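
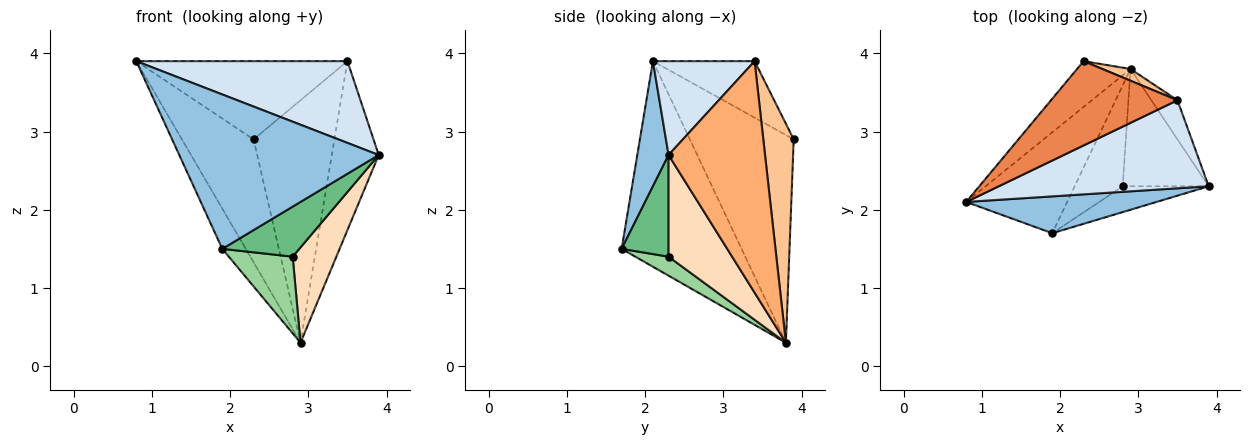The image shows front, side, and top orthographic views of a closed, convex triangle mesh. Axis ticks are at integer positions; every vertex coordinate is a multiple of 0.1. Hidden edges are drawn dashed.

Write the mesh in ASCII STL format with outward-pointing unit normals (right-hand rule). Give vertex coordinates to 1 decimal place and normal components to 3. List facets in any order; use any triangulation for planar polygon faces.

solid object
 facet normal -0.805 0.556 -0.207
  outer loop
   vertex 2.9 3.8 0.3
   vertex 0.8 2.1 3.9
   vertex 2.3 3.9 2.9
  endloop
 endfacet
 facet normal 0.151 -0.962 0.229
  outer loop
   vertex 1.9 1.7 1.5
   vertex 3.9 2.3 2.7
   vertex 0.8 2.1 3.9
  endloop
 endfacet
 facet normal -0.884 0.173 -0.434
  outer loop
   vertex 1.9 1.7 1.5
   vertex 0.8 2.1 3.9
   vertex 2.9 3.8 0.3
  endloop
 endfacet
 facet normal 0.311 -0.647 0.696
  outer loop
   vertex 3.5 3.4 3.9
   vertex 0.8 2.1 3.9
   vertex 3.9 2.3 2.7
  endloop
 endfacet
 facet normal -0.311 0.646 0.697
  outer loop
   vertex 3.5 3.4 3.9
   vertex 2.3 3.9 2.9
   vertex 0.8 2.1 3.9
  endloop
 endfacet
 facet normal 0.895 0.435 -0.101
  outer loop
   vertex 3.5 3.4 3.9
   vertex 3.9 2.3 2.7
   vertex 2.9 3.8 0.3
  endloop
 endfacet
 facet normal 0.352 0.935 0.045
  outer loop
   vertex 3.5 3.4 3.9
   vertex 2.9 3.8 0.3
   vertex 2.3 3.9 2.9
  endloop
 endfacet
 facet normal 0.676 -0.465 -0.572
  outer loop
   vertex 2.8 2.3 1.4
   vertex 2.9 3.8 0.3
   vertex 3.9 2.3 2.7
  endloop
 endfacet
 facet normal 0.476 -0.782 -0.403
  outer loop
   vertex 2.8 2.3 1.4
   vertex 3.9 2.3 2.7
   vertex 1.9 1.7 1.5
  endloop
 endfacet
 facet normal 0.300 -0.577 -0.760
  outer loop
   vertex 2.8 2.3 1.4
   vertex 1.9 1.7 1.5
   vertex 2.9 3.8 0.3
  endloop
 endfacet
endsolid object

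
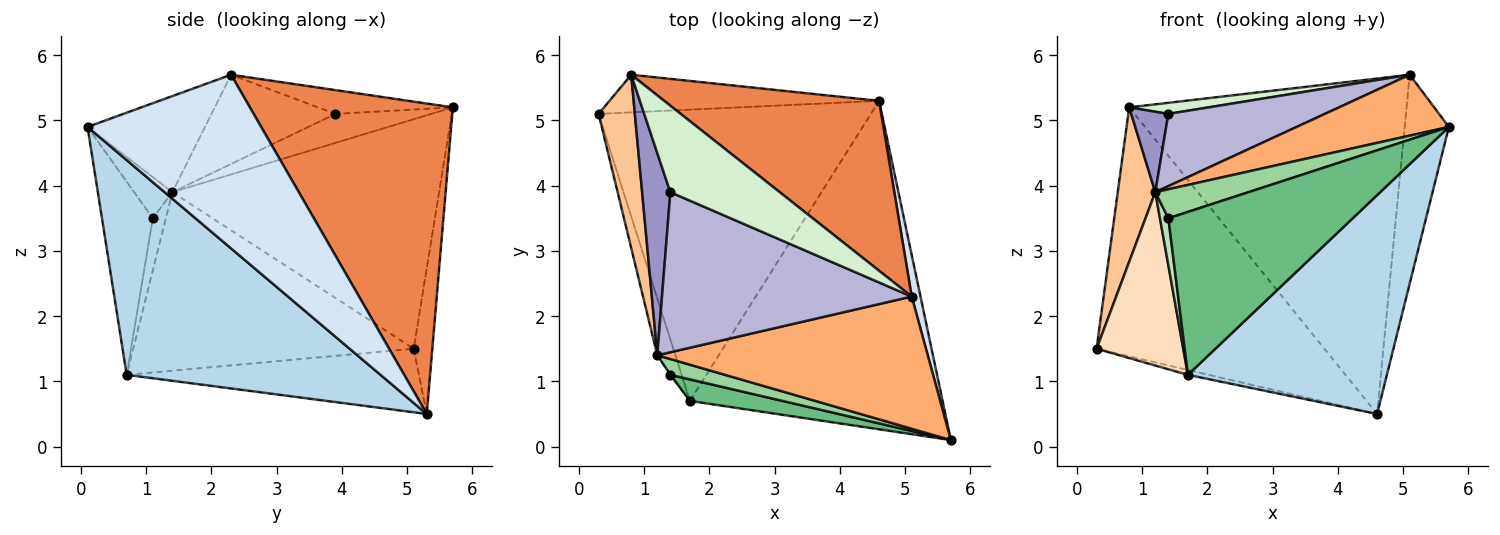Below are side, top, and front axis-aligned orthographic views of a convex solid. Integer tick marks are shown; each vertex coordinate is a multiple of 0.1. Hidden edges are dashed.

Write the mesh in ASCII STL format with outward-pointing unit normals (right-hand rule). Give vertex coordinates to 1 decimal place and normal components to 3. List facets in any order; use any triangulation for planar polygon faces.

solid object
 facet normal -0.080 0.986 -0.149
  outer loop
   vertex 0.8 5.7 5.2
   vertex 4.6 5.3 0.5
   vertex 0.3 5.1 1.5
  endloop
 endfacet
 facet normal -0.227 0.016 -0.974
  outer loop
   vertex 1.7 0.7 1.1
   vertex 0.3 5.1 1.5
   vertex 4.6 5.3 0.5
  endloop
 endfacet
 facet normal 0.578 -0.453 -0.679
  outer loop
   vertex 1.7 0.7 1.1
   vertex 4.6 5.3 0.5
   vertex 5.7 0.1 4.9
  endloop
 endfacet
 facet normal 0.968 0.246 0.049
  outer loop
   vertex 5.1 2.3 5.7
   vertex 5.7 0.1 4.9
   vertex 4.6 5.3 0.5
  endloop
 endfacet
 facet normal 0.547 0.747 0.378
  outer loop
   vertex 5.1 2.3 5.7
   vertex 4.6 5.3 0.5
   vertex 0.8 5.7 5.2
  endloop
 endfacet
 facet normal -0.307 -0.398 0.864
  outer loop
   vertex 1.2 1.4 3.9
   vertex 5.7 0.1 4.9
   vertex 5.1 2.3 5.7
  endloop
 endfacet
 facet normal -0.978 -0.138 0.155
  outer loop
   vertex 1.2 1.4 3.9
   vertex 0.8 5.7 5.2
   vertex 0.3 5.1 1.5
  endloop
 endfacet
 facet normal -0.951 -0.294 -0.096
  outer loop
   vertex 1.2 1.4 3.9
   vertex 0.3 5.1 1.5
   vertex 1.7 0.7 1.1
  endloop
 endfacet
 facet normal -0.264 -0.956 0.126
  outer loop
   vertex 1.4 1.1 3.5
   vertex 1.7 0.7 1.1
   vertex 5.7 0.1 4.9
  endloop
 endfacet
 facet normal -0.339 -0.826 0.450
  outer loop
   vertex 1.4 1.1 3.5
   vertex 5.7 0.1 4.9
   vertex 1.2 1.4 3.9
  endloop
 endfacet
 facet normal -0.841 -0.541 -0.015
  outer loop
   vertex 1.4 1.1 3.5
   vertex 1.2 1.4 3.9
   vertex 1.7 0.7 1.1
  endloop
 endfacet
 facet normal -0.211 -0.124 0.970
  outer loop
   vertex 1.4 3.9 5.1
   vertex 5.1 2.3 5.7
   vertex 0.8 5.7 5.2
  endloop
 endfacet
 facet normal -0.690 -0.267 0.672
  outer loop
   vertex 1.4 3.9 5.1
   vertex 0.8 5.7 5.2
   vertex 1.2 1.4 3.9
  endloop
 endfacet
 facet normal -0.310 -0.391 0.867
  outer loop
   vertex 1.4 3.9 5.1
   vertex 1.2 1.4 3.9
   vertex 5.1 2.3 5.7
  endloop
 endfacet
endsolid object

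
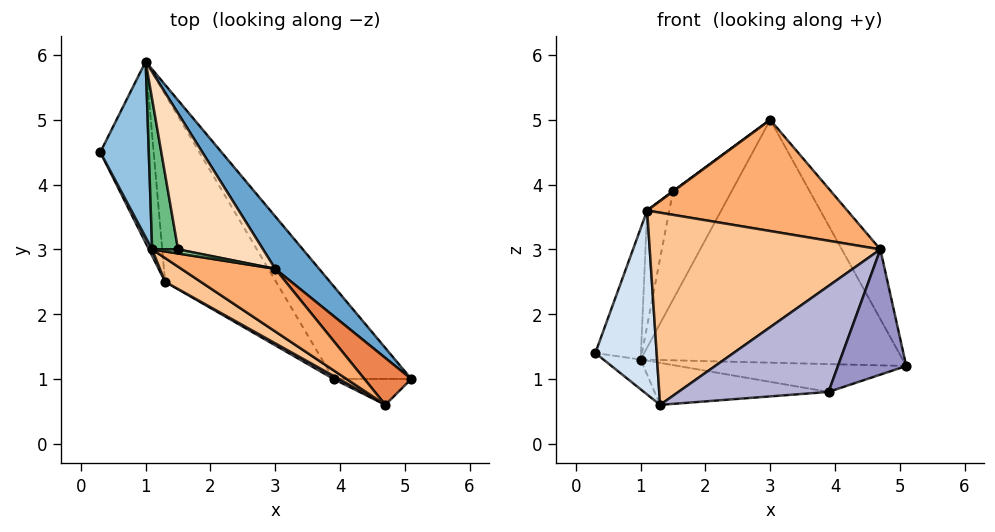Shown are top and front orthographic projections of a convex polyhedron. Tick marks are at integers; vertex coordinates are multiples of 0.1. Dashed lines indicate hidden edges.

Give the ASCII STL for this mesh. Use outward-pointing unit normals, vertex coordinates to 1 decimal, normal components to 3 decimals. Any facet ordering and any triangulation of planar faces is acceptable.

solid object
 facet normal 0.761 0.634 0.137
  outer loop
   vertex 3.0 2.7 5.0
   vertex 5.1 1.0 1.2
   vertex 1.0 5.9 1.3
  endloop
 endfacet
 facet normal -0.734 0.406 0.544
  outer loop
   vertex 1.1 3.0 3.6
   vertex 1.0 5.9 1.3
   vertex 0.3 4.5 1.4
  endloop
 endfacet
 facet normal -0.422 0.147 -0.895
  outer loop
   vertex 1.3 2.5 0.6
   vertex 0.3 4.5 1.4
   vertex 1.0 5.9 1.3
  endloop
 endfacet
 facet normal -0.892 -0.452 0.016
  outer loop
   vertex 1.3 2.5 0.6
   vertex 1.1 3.0 3.6
   vertex 0.3 4.5 1.4
  endloop
 endfacet
 facet normal 0.860 0.424 0.285
  outer loop
   vertex 4.7 0.6 3.0
   vertex 5.1 1.0 1.2
   vertex 3.0 2.7 5.0
  endloop
 endfacet
 facet normal -0.447 -0.780 0.439
  outer loop
   vertex 4.7 0.6 3.0
   vertex 3.0 2.7 5.0
   vertex 1.1 3.0 3.6
  endloop
 endfacet
 facet normal -0.540 -0.835 0.103
  outer loop
   vertex 4.7 0.6 3.0
   vertex 1.1 3.0 3.6
   vertex 1.3 2.5 0.6
  endloop
 endfacet
 facet normal -0.409 0.569 0.713
  outer loop
   vertex 1.5 3.0 3.9
   vertex 3.0 2.7 5.0
   vertex 1.0 5.9 1.3
  endloop
 endfacet
 facet normal -0.511 0.523 0.682
  outer loop
   vertex 1.5 3.0 3.9
   vertex 1.0 5.9 1.3
   vertex 1.1 3.0 3.6
  endloop
 endfacet
 facet normal -0.599 -0.067 0.798
  outer loop
   vertex 1.5 3.0 3.9
   vertex 1.1 3.0 3.6
   vertex 3.0 2.7 5.0
  endloop
 endfacet
 facet normal 0.304 0.273 -0.913
  outer loop
   vertex 3.9 1.0 0.8
   vertex 1.0 5.9 1.3
   vertex 5.1 1.0 1.2
  endloop
 endfacet
 facet normal 0.197 0.214 -0.957
  outer loop
   vertex 3.9 1.0 0.8
   vertex 1.3 2.5 0.6
   vertex 1.0 5.9 1.3
  endloop
 endfacet
 facet normal 0.067 -0.977 -0.202
  outer loop
   vertex 3.9 1.0 0.8
   vertex 5.1 1.0 1.2
   vertex 4.7 0.6 3.0
  endloop
 endfacet
 facet normal -0.501 -0.865 0.025
  outer loop
   vertex 3.9 1.0 0.8
   vertex 4.7 0.6 3.0
   vertex 1.3 2.5 0.6
  endloop
 endfacet
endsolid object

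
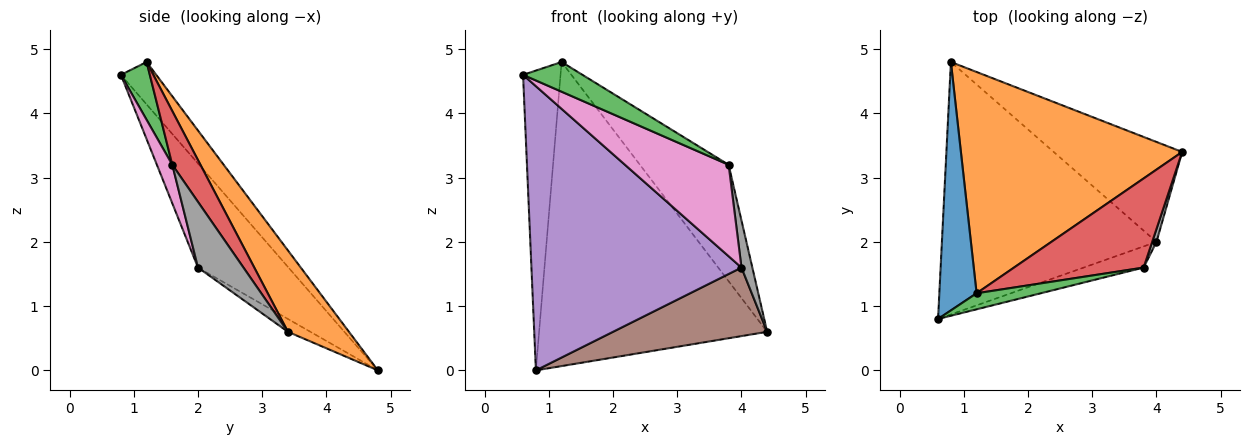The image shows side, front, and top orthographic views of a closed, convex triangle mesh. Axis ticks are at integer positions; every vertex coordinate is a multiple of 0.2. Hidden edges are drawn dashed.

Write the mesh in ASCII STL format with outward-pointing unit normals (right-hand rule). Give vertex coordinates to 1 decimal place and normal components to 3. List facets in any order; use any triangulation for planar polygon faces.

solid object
 facet normal -0.588 0.623 0.516
  outer loop
   vertex 1.2 1.2 4.8
   vertex 0.8 4.8 0.0
   vertex 0.6 0.8 4.6
  endloop
 endfacet
 facet normal 0.211 0.790 0.575
  outer loop
   vertex 1.2 1.2 4.8
   vertex 4.4 3.4 0.6
   vertex 0.8 4.8 0.0
  endloop
 endfacet
 facet normal 0.393 -0.809 0.437
  outer loop
   vertex 3.8 1.6 3.2
   vertex 1.2 1.2 4.8
   vertex 0.6 0.8 4.6
  endloop
 endfacet
 facet normal 0.244 0.770 0.589
  outer loop
   vertex 3.8 1.6 3.2
   vertex 4.4 3.4 0.6
   vertex 1.2 1.2 4.8
  endloop
 endfacet
 facet normal -0.307 -0.712 -0.632
  outer loop
   vertex 4.0 2.0 1.6
   vertex 0.6 0.8 4.6
   vertex 0.8 4.8 0.0
  endloop
 endfacet
 facet normal -0.082 -0.564 -0.822
  outer loop
   vertex 4.0 2.0 1.6
   vertex 0.8 4.8 0.0
   vertex 4.4 3.4 0.6
  endloop
 endfacet
 facet normal 0.143 -0.964 -0.223
  outer loop
   vertex 4.0 2.0 1.6
   vertex 3.8 1.6 3.2
   vertex 0.6 0.8 4.6
  endloop
 endfacet
 facet normal 0.971 -0.232 0.063
  outer loop
   vertex 4.0 2.0 1.6
   vertex 4.4 3.4 0.6
   vertex 3.8 1.6 3.2
  endloop
 endfacet
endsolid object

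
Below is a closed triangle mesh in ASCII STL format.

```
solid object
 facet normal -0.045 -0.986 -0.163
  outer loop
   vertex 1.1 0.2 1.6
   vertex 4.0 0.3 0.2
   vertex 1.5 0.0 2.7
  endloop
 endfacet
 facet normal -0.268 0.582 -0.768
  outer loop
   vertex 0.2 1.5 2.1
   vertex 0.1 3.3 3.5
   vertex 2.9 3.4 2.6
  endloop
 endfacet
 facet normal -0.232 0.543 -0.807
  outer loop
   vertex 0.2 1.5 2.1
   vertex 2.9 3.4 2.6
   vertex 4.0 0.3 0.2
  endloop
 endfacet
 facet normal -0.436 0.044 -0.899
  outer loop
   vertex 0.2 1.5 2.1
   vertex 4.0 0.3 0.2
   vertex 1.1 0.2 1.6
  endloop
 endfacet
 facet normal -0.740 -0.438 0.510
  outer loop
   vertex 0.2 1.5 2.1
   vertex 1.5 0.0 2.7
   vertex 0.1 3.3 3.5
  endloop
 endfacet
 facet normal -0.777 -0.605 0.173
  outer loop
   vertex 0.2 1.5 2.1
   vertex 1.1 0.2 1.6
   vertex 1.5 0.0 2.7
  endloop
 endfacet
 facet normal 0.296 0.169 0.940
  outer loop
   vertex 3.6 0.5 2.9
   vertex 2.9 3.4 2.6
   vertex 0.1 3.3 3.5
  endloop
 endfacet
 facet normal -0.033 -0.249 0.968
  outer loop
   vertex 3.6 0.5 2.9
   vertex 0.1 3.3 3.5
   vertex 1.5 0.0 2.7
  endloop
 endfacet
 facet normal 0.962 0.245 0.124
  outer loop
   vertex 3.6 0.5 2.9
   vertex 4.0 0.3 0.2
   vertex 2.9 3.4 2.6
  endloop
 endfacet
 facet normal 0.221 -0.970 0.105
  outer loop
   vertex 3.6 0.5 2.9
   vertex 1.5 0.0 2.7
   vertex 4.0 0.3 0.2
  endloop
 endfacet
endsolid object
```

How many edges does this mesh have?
15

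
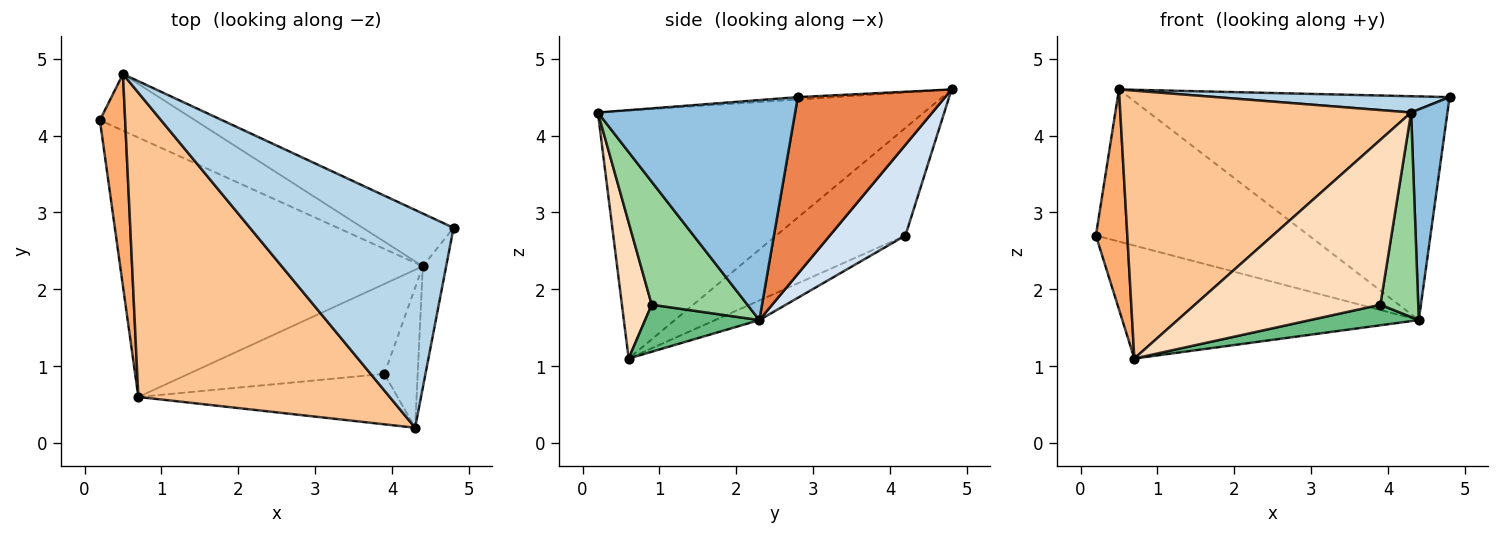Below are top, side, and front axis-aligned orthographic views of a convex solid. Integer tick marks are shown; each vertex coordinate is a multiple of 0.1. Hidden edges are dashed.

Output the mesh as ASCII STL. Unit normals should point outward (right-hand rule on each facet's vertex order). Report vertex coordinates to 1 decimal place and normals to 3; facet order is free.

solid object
 facet normal -0.059 0.399 -0.915
  outer loop
   vertex 4.4 2.3 1.6
   vertex 0.7 0.6 1.1
   vertex 0.2 4.2 2.7
  endloop
 endfacet
 facet normal 0.978 -0.180 -0.104
  outer loop
   vertex 4.4 2.3 1.6
   vertex 4.8 2.8 4.5
   vertex 4.3 0.2 4.3
  endloop
 endfacet
 facet normal -0.011 -0.075 0.997
  outer loop
   vertex 0.5 4.8 4.6
   vertex 4.3 0.2 4.3
   vertex 4.8 2.8 4.5
  endloop
 endfacet
 facet normal 0.316 0.889 -0.331
  outer loop
   vertex 0.5 4.8 4.6
   vertex 4.4 2.3 1.6
   vertex 0.2 4.2 2.7
  endloop
 endfacet
 facet normal 0.408 0.888 -0.210
  outer loop
   vertex 0.5 4.8 4.6
   vertex 4.8 2.8 4.5
   vertex 4.4 2.3 1.6
  endloop
 endfacet
 facet normal -0.947 -0.230 0.222
  outer loop
   vertex 0.5 4.8 4.6
   vertex 0.2 4.2 2.7
   vertex 0.7 0.6 1.1
  endloop
 endfacet
 facet normal -0.595 -0.531 0.603
  outer loop
   vertex 0.5 4.8 4.6
   vertex 0.7 0.6 1.1
   vertex 4.3 0.2 4.3
  endloop
 endfacet
 facet normal 0.152 -0.945 -0.289
  outer loop
   vertex 3.9 0.9 1.8
   vertex 4.3 0.2 4.3
   vertex 0.7 0.6 1.1
  endloop
 endfacet
 facet normal 0.228 -0.217 -0.949
  outer loop
   vertex 3.9 0.9 1.8
   vertex 0.7 0.6 1.1
   vertex 4.4 2.3 1.6
  endloop
 endfacet
 facet normal 0.902 -0.357 -0.244
  outer loop
   vertex 3.9 0.9 1.8
   vertex 4.4 2.3 1.6
   vertex 4.3 0.2 4.3
  endloop
 endfacet
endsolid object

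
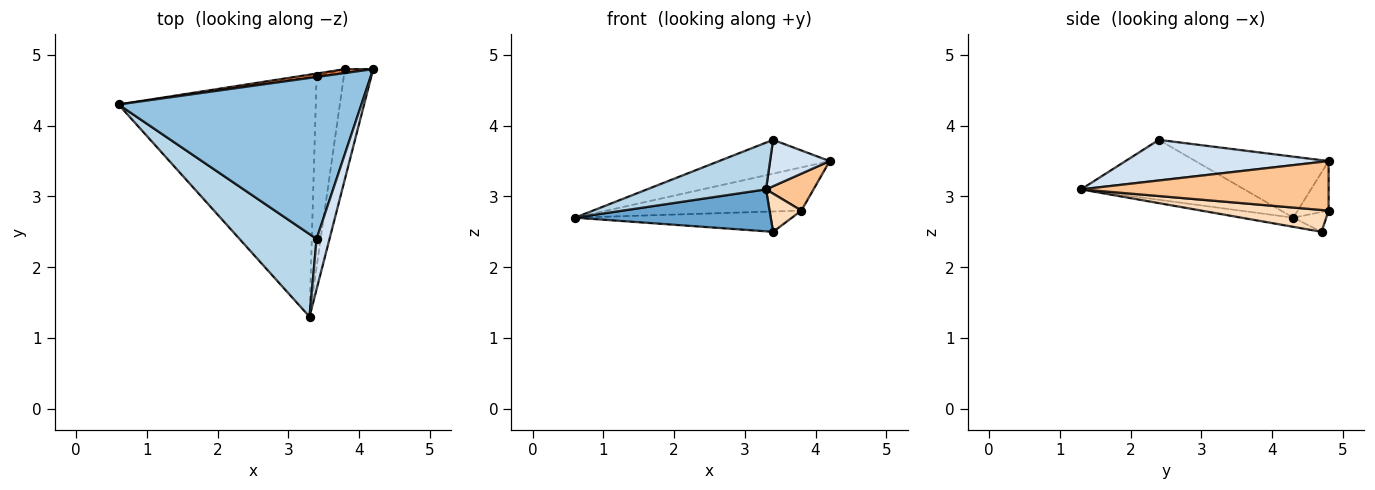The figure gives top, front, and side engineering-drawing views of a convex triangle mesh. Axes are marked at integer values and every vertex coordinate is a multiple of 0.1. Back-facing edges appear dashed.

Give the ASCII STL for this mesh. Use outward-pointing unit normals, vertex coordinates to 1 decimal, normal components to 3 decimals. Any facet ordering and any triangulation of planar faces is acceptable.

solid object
 facet normal -0.046 -0.172 -0.984
  outer loop
   vertex 3.4 4.7 2.5
   vertex 3.3 1.3 3.1
   vertex 0.6 4.3 2.7
  endloop
 endfacet
 facet normal -0.239 0.198 0.951
  outer loop
   vertex 3.4 2.4 3.8
   vertex 4.2 4.8 3.5
   vertex 0.6 4.3 2.7
  endloop
 endfacet
 facet normal -0.560 -0.408 0.721
  outer loop
   vertex 3.4 2.4 3.8
   vertex 0.6 4.3 2.7
   vertex 3.3 1.3 3.1
  endloop
 endfacet
 facet normal 0.918 -0.269 0.292
  outer loop
   vertex 3.4 2.4 3.8
   vertex 3.3 1.3 3.1
   vertex 4.2 4.8 3.5
  endloop
 endfacet
 facet normal -0.156 0.984 0.089
  outer loop
   vertex 3.8 4.8 2.8
   vertex 0.6 4.3 2.7
   vertex 4.2 4.8 3.5
  endloop
 endfacet
 facet normal -0.149 0.981 -0.128
  outer loop
   vertex 3.8 4.8 2.8
   vertex 3.4 4.7 2.5
   vertex 0.6 4.3 2.7
  endloop
 endfacet
 facet normal 0.856 -0.164 -0.489
  outer loop
   vertex 3.8 4.8 2.8
   vertex 4.2 4.8 3.5
   vertex 3.3 1.3 3.1
  endloop
 endfacet
 facet normal 0.617 -0.154 -0.772
  outer loop
   vertex 3.8 4.8 2.8
   vertex 3.3 1.3 3.1
   vertex 3.4 4.7 2.5
  endloop
 endfacet
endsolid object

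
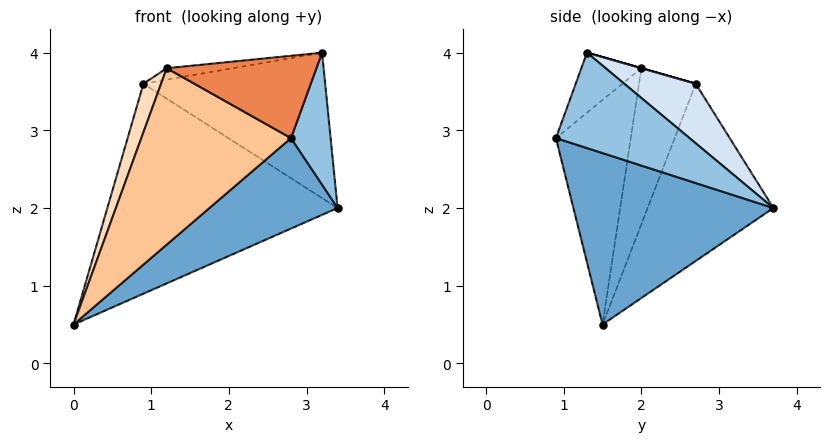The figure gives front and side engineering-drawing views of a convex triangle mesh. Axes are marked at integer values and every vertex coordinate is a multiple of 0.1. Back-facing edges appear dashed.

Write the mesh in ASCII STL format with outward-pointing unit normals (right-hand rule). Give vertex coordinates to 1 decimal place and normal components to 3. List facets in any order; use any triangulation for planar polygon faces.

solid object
 facet normal 0.562 -0.360 -0.745
  outer loop
   vertex 2.8 0.9 2.9
   vertex 0.0 1.5 0.5
   vertex 3.4 3.7 2.0
  endloop
 endfacet
 facet normal 0.931 -0.276 -0.238
  outer loop
   vertex 3.2 1.3 4.0
   vertex 2.8 0.9 2.9
   vertex 3.4 3.7 2.0
  endloop
 endfacet
 facet normal -0.470 0.860 -0.197
  outer loop
   vertex 0.9 2.7 3.6
   vertex 3.4 3.7 2.0
   vertex 0.0 1.5 0.5
  endloop
 endfacet
 facet normal 0.240 0.610 0.756
  outer loop
   vertex 0.9 2.7 3.6
   vertex 3.2 1.3 4.0
   vertex 3.4 3.7 2.0
  endloop
 endfacet
 facet normal -0.336 -0.839 0.427
  outer loop
   vertex 1.2 2.0 3.8
   vertex 2.8 0.9 2.9
   vertex 3.2 1.3 4.0
  endloop
 endfacet
 facet normal 0.000 0.275 0.962
  outer loop
   vertex 1.2 2.0 3.8
   vertex 3.2 1.3 4.0
   vertex 0.9 2.7 3.6
  endloop
 endfacet
 facet normal -0.429 -0.857 0.286
  outer loop
   vertex 1.2 2.0 3.8
   vertex 0.0 1.5 0.5
   vertex 2.8 0.9 2.9
  endloop
 endfacet
 facet normal -0.889 -0.277 0.365
  outer loop
   vertex 1.2 2.0 3.8
   vertex 0.9 2.7 3.6
   vertex 0.0 1.5 0.5
  endloop
 endfacet
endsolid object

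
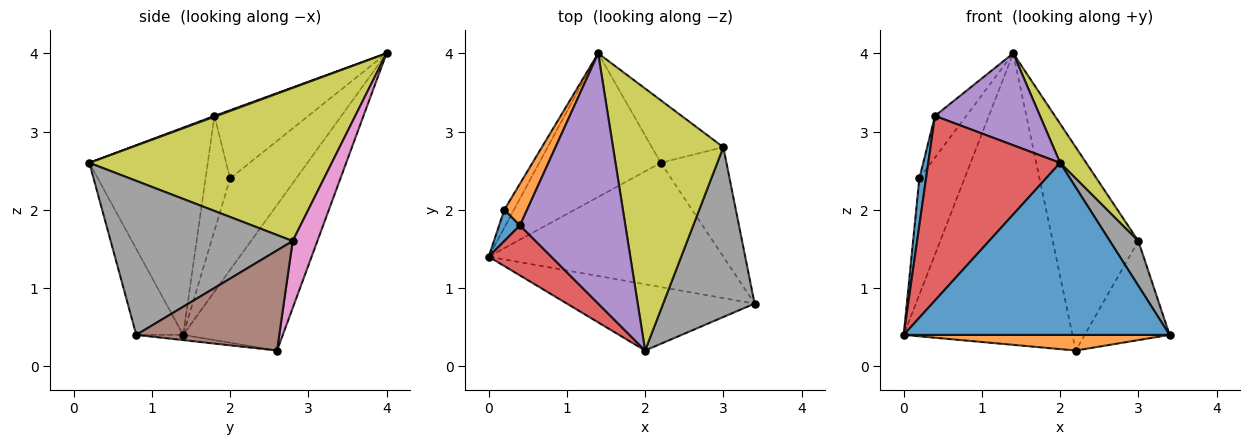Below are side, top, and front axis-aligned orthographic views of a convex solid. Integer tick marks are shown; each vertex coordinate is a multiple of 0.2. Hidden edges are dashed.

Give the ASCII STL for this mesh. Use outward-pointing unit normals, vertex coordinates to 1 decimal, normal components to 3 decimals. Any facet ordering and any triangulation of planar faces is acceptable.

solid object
 facet normal -0.162 -0.921 -0.355
  outer loop
   vertex 2.0 0.2 2.6
   vertex 0.0 1.4 0.4
   vertex 3.4 0.8 0.4
  endloop
 endfacet
 facet normal -0.022 -0.125 -0.992
  outer loop
   vertex 2.2 2.6 0.2
   vertex 3.4 0.8 0.4
   vertex 0.0 1.4 0.4
  endloop
 endfacet
 facet normal -0.468 0.793 -0.391
  outer loop
   vertex 2.2 2.6 0.2
   vertex 0.0 1.4 0.4
   vertex 1.4 4.0 4.0
  endloop
 endfacet
 facet normal -0.655 -0.729 0.198
  outer loop
   vertex 0.4 1.8 3.2
   vertex 0.0 1.4 0.4
   vertex 2.0 0.2 2.6
  endloop
 endfacet
 facet normal 0.007 -0.345 0.939
  outer loop
   vertex 0.4 1.8 3.2
   vertex 2.0 0.2 2.6
   vertex 1.4 4.0 4.0
  endloop
 endfacet
 facet normal 0.749 0.445 -0.491
  outer loop
   vertex 3.0 2.8 1.6
   vertex 3.4 0.8 0.4
   vertex 2.2 2.6 0.2
  endloop
 endfacet
 facet normal 0.266 0.921 -0.284
  outer loop
   vertex 3.0 2.8 1.6
   vertex 2.2 2.6 0.2
   vertex 1.4 4.0 4.0
  endloop
 endfacet
 facet normal 0.852 -0.133 0.506
  outer loop
   vertex 3.0 2.8 1.6
   vertex 2.0 0.2 2.6
   vertex 3.4 0.8 0.4
  endloop
 endfacet
 facet normal 0.808 -0.087 0.582
  outer loop
   vertex 3.0 2.8 1.6
   vertex 1.4 4.0 4.0
   vertex 2.0 0.2 2.6
  endloop
 endfacet
 facet normal -0.822 0.563 -0.087
  outer loop
   vertex 0.2 2.0 2.4
   vertex 1.4 4.0 4.0
   vertex 0.0 1.4 0.4
  endloop
 endfacet
 facet normal -0.950 -0.259 0.173
  outer loop
   vertex 0.2 2.0 2.4
   vertex 0.0 1.4 0.4
   vertex 0.4 1.8 3.2
  endloop
 endfacet
 facet normal -0.905 0.302 0.302
  outer loop
   vertex 0.2 2.0 2.4
   vertex 0.4 1.8 3.2
   vertex 1.4 4.0 4.0
  endloop
 endfacet
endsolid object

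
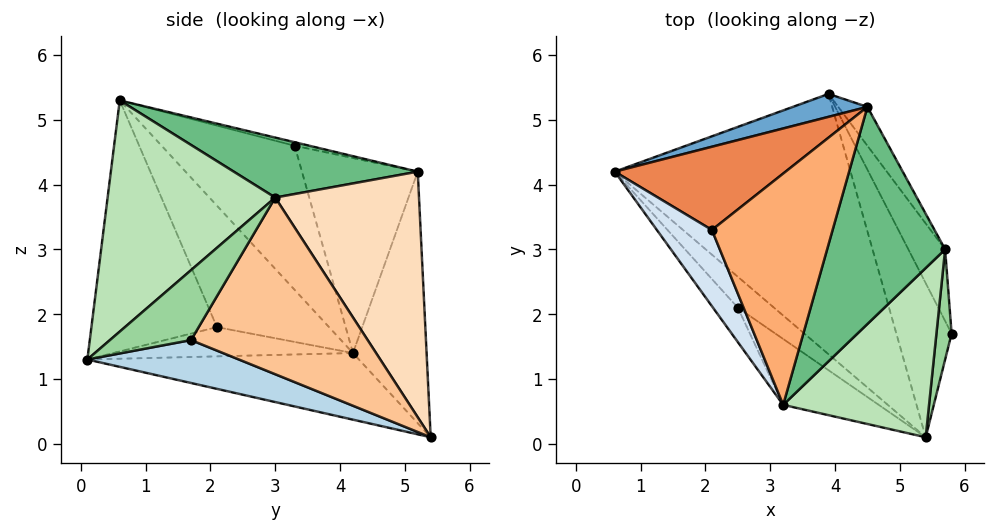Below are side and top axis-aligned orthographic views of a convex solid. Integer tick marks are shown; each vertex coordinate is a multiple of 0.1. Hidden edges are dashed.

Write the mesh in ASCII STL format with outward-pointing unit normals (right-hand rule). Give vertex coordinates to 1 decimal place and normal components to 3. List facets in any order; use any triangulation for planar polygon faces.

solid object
 facet normal -0.308 0.947 0.091
  outer loop
   vertex 4.5 5.2 4.2
   vertex 3.9 5.4 0.1
   vertex 0.6 4.2 1.4
  endloop
 endfacet
 facet normal -0.261 -0.283 -0.923
  outer loop
   vertex 5.4 0.1 1.3
   vertex 0.6 4.2 1.4
   vertex 3.9 5.4 0.1
  endloop
 endfacet
 facet normal 0.613 -0.005 -0.790
  outer loop
   vertex 5.4 0.1 1.3
   vertex 3.9 5.4 0.1
   vertex 5.8 1.7 1.6
  endloop
 endfacet
 facet normal -0.898 -0.277 0.343
  outer loop
   vertex 2.1 3.3 4.6
   vertex 0.6 4.2 1.4
   vertex 3.2 0.6 5.3
  endloop
 endfacet
 facet normal -0.509 0.737 0.446
  outer loop
   vertex 2.1 3.3 4.6
   vertex 4.5 5.2 4.2
   vertex 0.6 4.2 1.4
  endloop
 endfacet
 facet normal -0.028 0.240 0.970
  outer loop
   vertex 2.1 3.3 4.6
   vertex 3.2 0.6 5.3
   vertex 4.5 5.2 4.2
  endloop
 endfacet
 facet normal 0.903 0.387 -0.188
  outer loop
   vertex 5.7 3.0 3.8
   vertex 5.8 1.7 1.6
   vertex 3.9 5.4 0.1
  endloop
 endfacet
 facet normal 0.865 0.491 -0.103
  outer loop
   vertex 5.7 3.0 3.8
   vertex 3.9 5.4 0.1
   vertex 4.5 5.2 4.2
  endloop
 endfacet
 facet normal 0.452 0.085 0.888
  outer loop
   vertex 5.7 3.0 3.8
   vertex 4.5 5.2 4.2
   vertex 3.2 0.6 5.3
  endloop
 endfacet
 facet normal 0.940 -0.273 0.204
  outer loop
   vertex 5.7 3.0 3.8
   vertex 5.4 0.1 1.3
   vertex 5.8 1.7 1.6
  endloop
 endfacet
 facet normal 0.742 -0.480 0.468
  outer loop
   vertex 5.7 3.0 3.8
   vertex 3.2 0.6 5.3
   vertex 5.4 0.1 1.3
  endloop
 endfacet
 facet normal -0.719 -0.679 -0.147
  outer loop
   vertex 2.5 2.1 1.8
   vertex 3.2 0.6 5.3
   vertex 0.6 4.2 1.4
  endloop
 endfacet
 facet normal -0.511 -0.583 -0.632
  outer loop
   vertex 2.5 2.1 1.8
   vertex 0.6 4.2 1.4
   vertex 5.4 0.1 1.3
  endloop
 endfacet
 facet normal -0.579 -0.785 -0.220
  outer loop
   vertex 2.5 2.1 1.8
   vertex 5.4 0.1 1.3
   vertex 3.2 0.6 5.3
  endloop
 endfacet
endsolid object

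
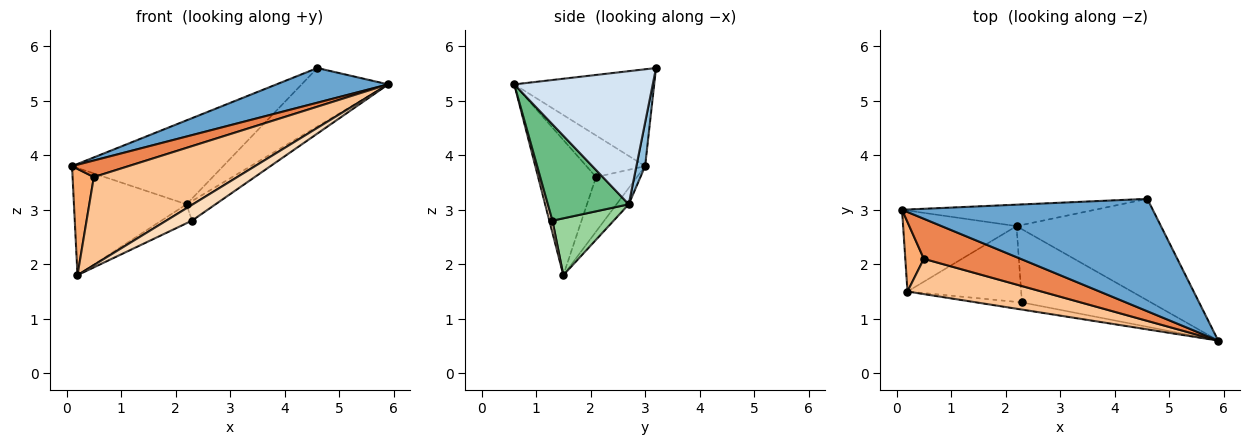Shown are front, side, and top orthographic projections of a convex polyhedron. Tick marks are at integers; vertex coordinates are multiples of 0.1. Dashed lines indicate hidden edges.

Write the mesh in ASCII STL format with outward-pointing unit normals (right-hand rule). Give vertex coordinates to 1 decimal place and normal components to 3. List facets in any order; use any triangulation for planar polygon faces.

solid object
 facet normal -0.346 -0.277 0.896
  outer loop
   vertex 4.6 3.2 5.6
   vertex 0.1 3.0 3.8
   vertex 5.9 0.6 5.3
  endloop
 endfacet
 facet normal 0.056 0.967 -0.247
  outer loop
   vertex 2.2 2.7 3.1
   vertex 0.1 3.0 3.8
   vertex 4.6 3.2 5.6
  endloop
 endfacet
 facet normal -0.087 0.795 -0.601
  outer loop
   vertex 2.2 2.7 3.1
   vertex 0.2 1.5 1.8
   vertex 0.1 3.0 3.8
  endloop
 endfacet
 facet normal 0.624 0.390 -0.677
  outer loop
   vertex 2.2 2.7 3.1
   vertex 4.6 3.2 5.6
   vertex 5.9 0.6 5.3
  endloop
 endfacet
 facet normal -0.369 -0.355 0.859
  outer loop
   vertex 0.5 2.1 3.6
   vertex 5.9 0.6 5.3
   vertex 0.1 3.0 3.8
  endloop
 endfacet
 facet normal -0.849 -0.442 0.289
  outer loop
   vertex 0.5 2.1 3.6
   vertex 0.1 3.0 3.8
   vertex 0.2 1.5 1.8
  endloop
 endfacet
 facet normal -0.351 -0.869 0.348
  outer loop
   vertex 0.5 2.1 3.6
   vertex 0.2 1.5 1.8
   vertex 5.9 0.6 5.3
  endloop
 endfacet
 facet normal 0.110 -0.905 -0.411
  outer loop
   vertex 2.3 1.3 2.8
   vertex 5.9 0.6 5.3
   vertex 0.2 1.5 1.8
  endloop
 endfacet
 facet normal 0.585 0.210 -0.784
  outer loop
   vertex 2.3 1.3 2.8
   vertex 2.2 2.7 3.1
   vertex 5.9 0.6 5.3
  endloop
 endfacet
 facet normal 0.436 0.218 -0.873
  outer loop
   vertex 2.3 1.3 2.8
   vertex 0.2 1.5 1.8
   vertex 2.2 2.7 3.1
  endloop
 endfacet
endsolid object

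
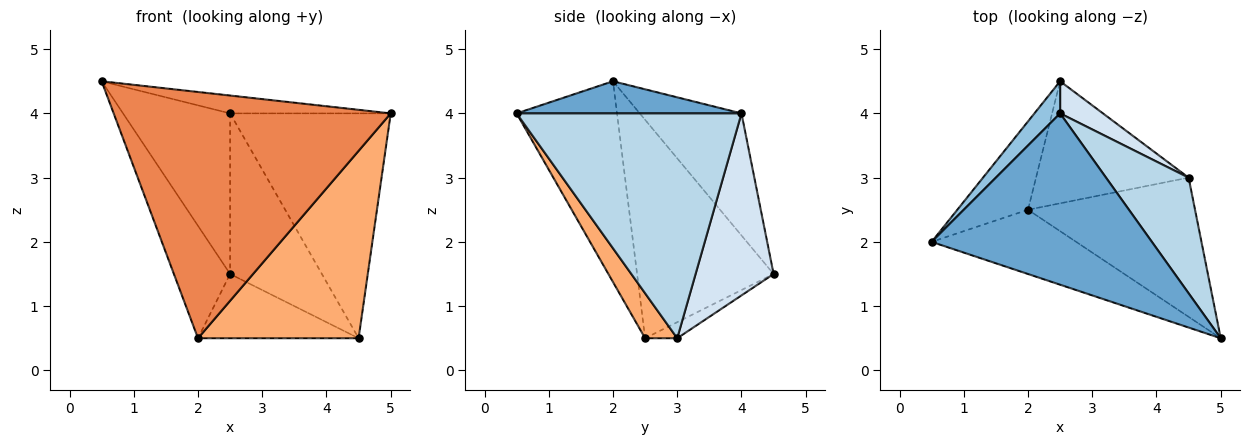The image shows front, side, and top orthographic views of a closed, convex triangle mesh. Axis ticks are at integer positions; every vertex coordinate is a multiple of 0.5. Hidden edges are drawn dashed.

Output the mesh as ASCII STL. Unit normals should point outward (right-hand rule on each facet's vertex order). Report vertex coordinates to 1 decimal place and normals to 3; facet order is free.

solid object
 facet normal 0.144 0.103 0.984
  outer loop
   vertex 2.5 4.0 4.0
   vertex 0.5 2.0 4.5
   vertex 5.0 0.5 4.0
  endloop
 endfacet
 facet normal -0.682 0.717 0.143
  outer loop
   vertex 2.5 4.0 4.0
   vertex 2.5 4.5 1.5
   vertex 0.5 2.0 4.5
  endloop
 endfacet
 facet normal 0.780 0.557 0.286
  outer loop
   vertex 2.5 4.0 4.0
   vertex 5.0 0.5 4.0
   vertex 4.5 3.0 0.5
  endloop
 endfacet
 facet normal 0.640 0.753 0.151
  outer loop
   vertex 2.5 4.0 4.0
   vertex 4.5 3.0 0.5
   vertex 2.5 4.5 1.5
  endloop
 endfacet
 facet normal -0.331 -0.913 -0.238
  outer loop
   vertex 2.0 2.5 0.5
   vertex 5.0 0.5 4.0
   vertex 0.5 2.0 4.5
  endloop
 endfacet
 facet normal 0.159 -0.793 -0.589
  outer loop
   vertex 2.0 2.5 0.5
   vertex 4.5 3.0 0.5
   vertex 5.0 0.5 4.0
  endloop
 endfacet
 facet normal -0.886 0.365 -0.287
  outer loop
   vertex 2.0 2.5 0.5
   vertex 0.5 2.0 4.5
   vertex 2.5 4.5 1.5
  endloop
 endfacet
 facet normal -0.093 0.464 -0.881
  outer loop
   vertex 2.0 2.5 0.5
   vertex 2.5 4.5 1.5
   vertex 4.5 3.0 0.5
  endloop
 endfacet
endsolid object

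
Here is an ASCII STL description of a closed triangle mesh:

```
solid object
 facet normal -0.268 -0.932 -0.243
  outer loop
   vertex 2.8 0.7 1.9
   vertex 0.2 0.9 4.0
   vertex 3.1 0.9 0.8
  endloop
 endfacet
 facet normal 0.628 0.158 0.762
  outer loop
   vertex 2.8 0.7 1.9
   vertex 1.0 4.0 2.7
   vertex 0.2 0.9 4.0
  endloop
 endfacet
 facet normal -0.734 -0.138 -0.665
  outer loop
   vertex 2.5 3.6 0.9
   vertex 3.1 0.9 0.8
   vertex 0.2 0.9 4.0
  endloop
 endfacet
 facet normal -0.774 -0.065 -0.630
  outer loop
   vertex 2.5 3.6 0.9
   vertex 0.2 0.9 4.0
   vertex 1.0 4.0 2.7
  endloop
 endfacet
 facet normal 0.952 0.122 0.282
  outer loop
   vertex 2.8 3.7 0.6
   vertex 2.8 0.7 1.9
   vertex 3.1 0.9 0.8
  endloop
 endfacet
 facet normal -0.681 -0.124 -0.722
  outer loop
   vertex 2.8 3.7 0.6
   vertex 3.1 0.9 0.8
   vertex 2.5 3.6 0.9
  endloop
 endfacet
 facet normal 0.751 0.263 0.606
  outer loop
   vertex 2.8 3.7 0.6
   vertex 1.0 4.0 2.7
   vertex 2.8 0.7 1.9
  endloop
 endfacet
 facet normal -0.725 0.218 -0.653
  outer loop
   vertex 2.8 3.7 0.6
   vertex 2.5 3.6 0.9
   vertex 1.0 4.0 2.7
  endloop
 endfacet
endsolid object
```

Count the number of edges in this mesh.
12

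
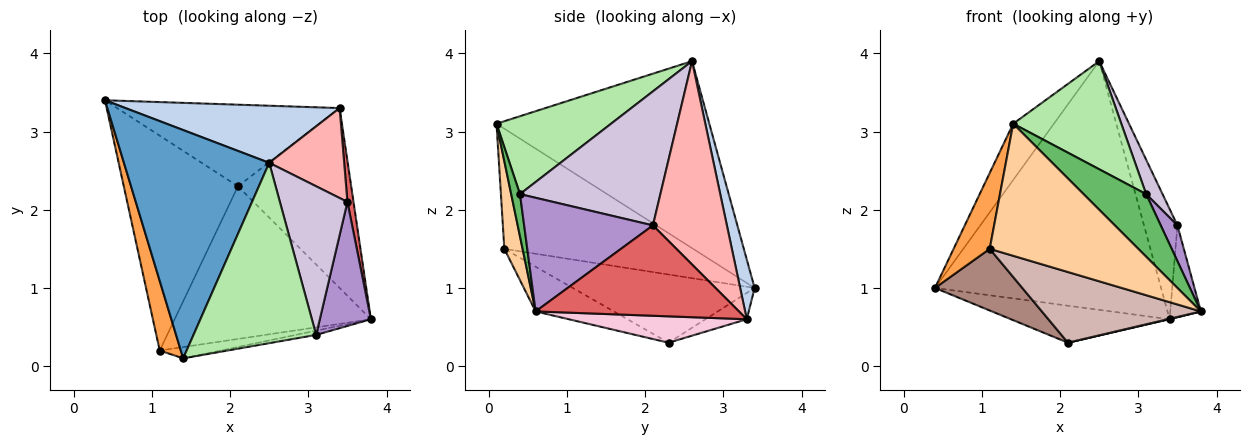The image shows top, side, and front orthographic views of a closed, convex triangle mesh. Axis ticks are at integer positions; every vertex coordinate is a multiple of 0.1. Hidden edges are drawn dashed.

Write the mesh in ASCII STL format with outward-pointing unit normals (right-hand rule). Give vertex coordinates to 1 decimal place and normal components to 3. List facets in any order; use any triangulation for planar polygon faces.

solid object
 facet normal -0.781 0.149 0.607
  outer loop
   vertex 2.5 2.6 3.9
   vertex 0.4 3.4 1.0
   vertex 1.4 0.1 3.1
  endloop
 endfacet
 facet normal 0.062 0.973 0.223
  outer loop
   vertex 3.4 3.3 0.6
   vertex 0.4 3.4 1.0
   vertex 2.5 2.6 3.9
  endloop
 endfacet
 facet normal -0.968 -0.185 0.170
  outer loop
   vertex 1.1 0.2 1.5
   vertex 1.4 0.1 3.1
   vertex 0.4 3.4 1.0
  endloop
 endfacet
 facet normal 0.121 -0.989 -0.085
  outer loop
   vertex 1.1 0.2 1.5
   vertex 3.8 0.6 0.7
   vertex 1.4 0.1 3.1
  endloop
 endfacet
 facet normal 0.139 -0.988 -0.067
  outer loop
   vertex 3.1 0.4 2.2
   vertex 1.4 0.1 3.1
   vertex 3.8 0.6 0.7
  endloop
 endfacet
 facet normal 0.478 -0.452 0.753
  outer loop
   vertex 3.1 0.4 2.2
   vertex 2.5 2.6 3.9
   vertex 1.4 0.1 3.1
  endloop
 endfacet
 facet normal 0.987 0.149 0.066
  outer loop
   vertex 3.5 2.1 1.8
   vertex 3.8 0.6 0.7
   vertex 3.4 3.3 0.6
  endloop
 endfacet
 facet normal 0.864 0.390 0.318
  outer loop
   vertex 3.5 2.1 1.8
   vertex 3.4 3.3 0.6
   vertex 2.5 2.6 3.9
  endloop
 endfacet
 facet normal 0.906 -0.117 0.407
  outer loop
   vertex 3.5 2.1 1.8
   vertex 3.1 0.4 2.2
   vertex 3.8 0.6 0.7
  endloop
 endfacet
 facet normal 0.888 -0.104 0.448
  outer loop
   vertex 3.5 2.1 1.8
   vertex 2.5 2.6 3.9
   vertex 3.1 0.4 2.2
  endloop
 endfacet
 facet normal -0.498 -0.239 -0.834
  outer loop
   vertex 2.1 2.3 0.3
   vertex 1.1 0.2 1.5
   vertex 0.4 3.4 1.0
  endloop
 endfacet
 facet normal -0.202 -0.411 -0.889
  outer loop
   vertex 2.1 2.3 0.3
   vertex 3.8 0.6 0.7
   vertex 1.1 0.2 1.5
  endloop
 endfacet
 facet normal -0.107 0.411 -0.905
  outer loop
   vertex 2.1 2.3 0.3
   vertex 0.4 3.4 1.0
   vertex 3.4 3.3 0.6
  endloop
 endfacet
 facet normal 0.227 -0.002 -0.974
  outer loop
   vertex 2.1 2.3 0.3
   vertex 3.4 3.3 0.6
   vertex 3.8 0.6 0.7
  endloop
 endfacet
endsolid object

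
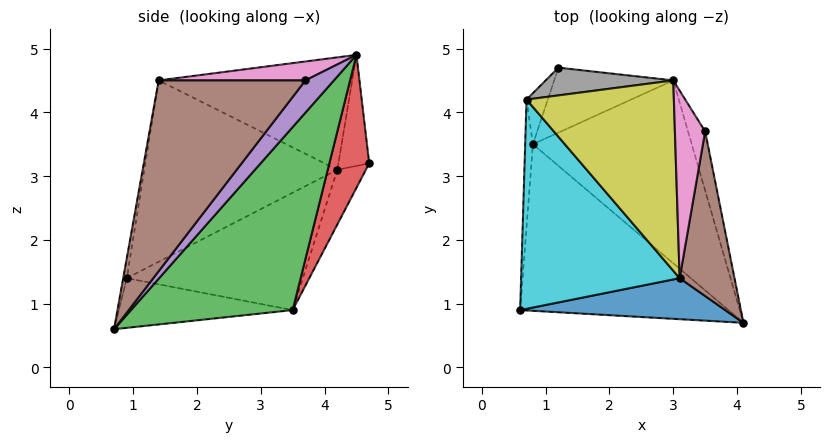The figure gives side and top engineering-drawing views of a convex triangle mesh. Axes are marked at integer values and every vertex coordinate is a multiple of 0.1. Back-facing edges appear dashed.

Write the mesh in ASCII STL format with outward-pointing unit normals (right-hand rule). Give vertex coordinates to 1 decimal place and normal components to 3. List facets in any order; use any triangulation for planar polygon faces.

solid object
 facet normal -0.017 -0.985 0.172
  outer loop
   vertex 3.1 1.4 4.5
   vertex 0.6 0.9 1.4
   vertex 4.1 0.7 0.6
  endloop
 endfacet
 facet normal -0.229 -0.167 -0.959
  outer loop
   vertex 0.8 3.5 0.9
   vertex 4.1 0.7 0.6
   vertex 0.6 0.9 1.4
  endloop
 endfacet
 facet normal 0.545 0.693 -0.473
  outer loop
   vertex 0.8 3.5 0.9
   vertex 3.0 4.5 4.9
   vertex 4.1 0.7 0.6
  endloop
 endfacet
 facet normal 0.519 0.718 -0.465
  outer loop
   vertex 0.8 3.5 0.9
   vertex 1.2 4.7 3.2
   vertex 3.0 4.5 4.9
  endloop
 endfacet
 facet normal 0.694 0.618 -0.369
  outer loop
   vertex 3.5 3.7 4.5
   vertex 4.1 0.7 0.6
   vertex 3.0 4.5 4.9
  endloop
 endfacet
 facet normal 0.948 -0.165 0.273
  outer loop
   vertex 3.5 3.7 4.5
   vertex 3.1 1.4 4.5
   vertex 4.1 0.7 0.6
  endloop
 endfacet
 facet normal 0.528 -0.092 0.844
  outer loop
   vertex 3.5 3.7 4.5
   vertex 3.0 4.5 4.9
   vertex 3.1 1.4 4.5
  endloop
 endfacet
 facet normal -0.586 0.451 0.673
  outer loop
   vertex 0.7 4.2 3.1
   vertex 3.0 4.5 4.9
   vertex 1.2 4.7 3.2
  endloop
 endfacet
 facet normal -0.602 -0.121 0.789
  outer loop
   vertex 0.7 4.2 3.1
   vertex 3.1 1.4 4.5
   vertex 3.0 4.5 4.9
  endloop
 endfacet
 facet normal -0.718 -0.302 0.628
  outer loop
   vertex 0.7 4.2 3.1
   vertex 0.6 0.9 1.4
   vertex 3.1 1.4 4.5
  endloop
 endfacet
 facet normal -0.996 0.064 -0.066
  outer loop
   vertex 0.7 4.2 3.1
   vertex 0.8 3.5 0.9
   vertex 0.6 0.9 1.4
  endloop
 endfacet
 facet normal -0.658 0.709 -0.255
  outer loop
   vertex 0.7 4.2 3.1
   vertex 1.2 4.7 3.2
   vertex 0.8 3.5 0.9
  endloop
 endfacet
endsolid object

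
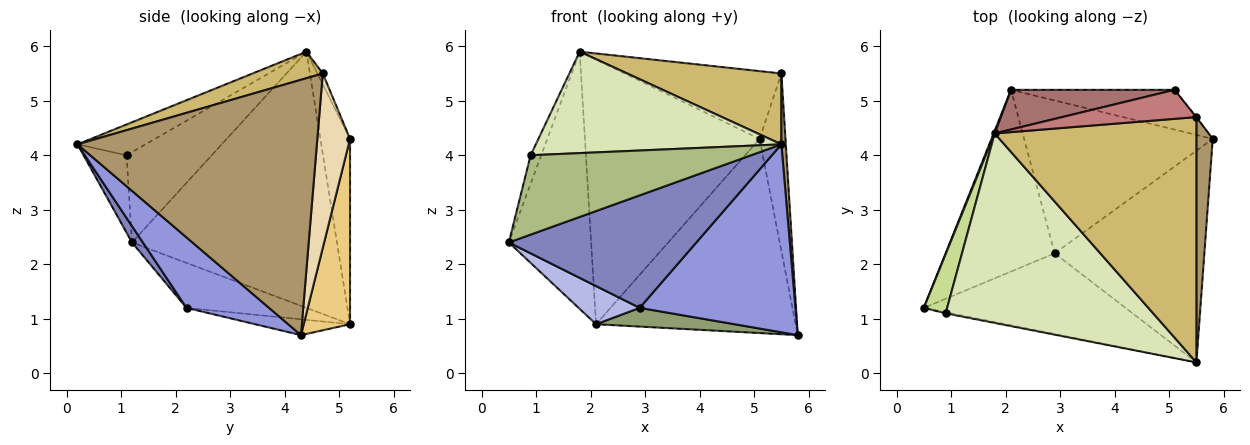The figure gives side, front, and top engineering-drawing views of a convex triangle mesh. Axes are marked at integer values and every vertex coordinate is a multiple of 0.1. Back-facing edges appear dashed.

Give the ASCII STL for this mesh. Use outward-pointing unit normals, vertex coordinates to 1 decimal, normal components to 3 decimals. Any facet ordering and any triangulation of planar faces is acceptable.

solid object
 facet normal -0.928 0.373 0.004
  outer loop
   vertex 2.1 5.2 0.9
   vertex 0.5 1.2 2.4
   vertex 1.8 4.4 5.9
  endloop
 endfacet
 facet normal 0.047 -0.812 -0.582
  outer loop
   vertex 2.9 2.2 1.2
   vertex 5.5 0.2 4.2
   vertex 0.5 1.2 2.4
  endloop
 endfacet
 facet normal 0.332 -0.626 -0.705
  outer loop
   vertex 2.9 2.2 1.2
   vertex 5.8 4.3 0.7
   vertex 5.5 0.2 4.2
  endloop
 endfacet
 facet normal -0.374 -0.191 -0.907
  outer loop
   vertex 2.9 2.2 1.2
   vertex 0.5 1.2 2.4
   vertex 2.1 5.2 0.9
  endloop
 endfacet
 facet normal -0.083 -0.121 -0.989
  outer loop
   vertex 2.9 2.2 1.2
   vertex 2.1 5.2 0.9
   vertex 5.8 4.3 0.7
  endloop
 endfacet
 facet normal -0.191 -0.981 -0.013
  outer loop
   vertex 0.9 1.1 4.0
   vertex 0.5 1.2 2.4
   vertex 5.5 0.2 4.2
  endloop
 endfacet
 facet normal -0.961 0.120 0.248
  outer loop
   vertex 0.9 1.1 4.0
   vertex 1.8 4.4 5.9
   vertex 0.5 1.2 2.4
  endloop
 endfacet
 facet normal -0.130 -0.468 0.874
  outer loop
   vertex 0.9 1.1 4.0
   vertex 5.5 0.2 4.2
   vertex 1.8 4.4 5.9
  endloop
 endfacet
 facet normal 0.998 -0.018 0.064
  outer loop
   vertex 5.5 4.7 5.5
   vertex 5.5 0.2 4.2
   vertex 5.8 4.3 0.7
  endloop
 endfacet
 facet normal 0.125 -0.275 0.953
  outer loop
   vertex 5.5 4.7 5.5
   vertex 1.8 4.4 5.9
   vertex 5.5 0.2 4.2
  endloop
 endfacet
 facet normal 0.222 0.955 -0.196
  outer loop
   vertex 5.1 5.2 4.3
   vertex 5.8 4.3 0.7
   vertex 2.1 5.2 0.9
  endloop
 endfacet
 facet normal 0.784 0.621 -0.003
  outer loop
   vertex 5.1 5.2 4.3
   vertex 5.5 4.7 5.5
   vertex 5.8 4.3 0.7
  endloop
 endfacet
 facet normal -0.166 0.975 0.146
  outer loop
   vertex 5.1 5.2 4.3
   vertex 2.1 5.2 0.9
   vertex 1.8 4.4 5.9
  endloop
 endfacet
 facet normal -0.032 0.919 0.393
  outer loop
   vertex 5.1 5.2 4.3
   vertex 1.8 4.4 5.9
   vertex 5.5 4.7 5.5
  endloop
 endfacet
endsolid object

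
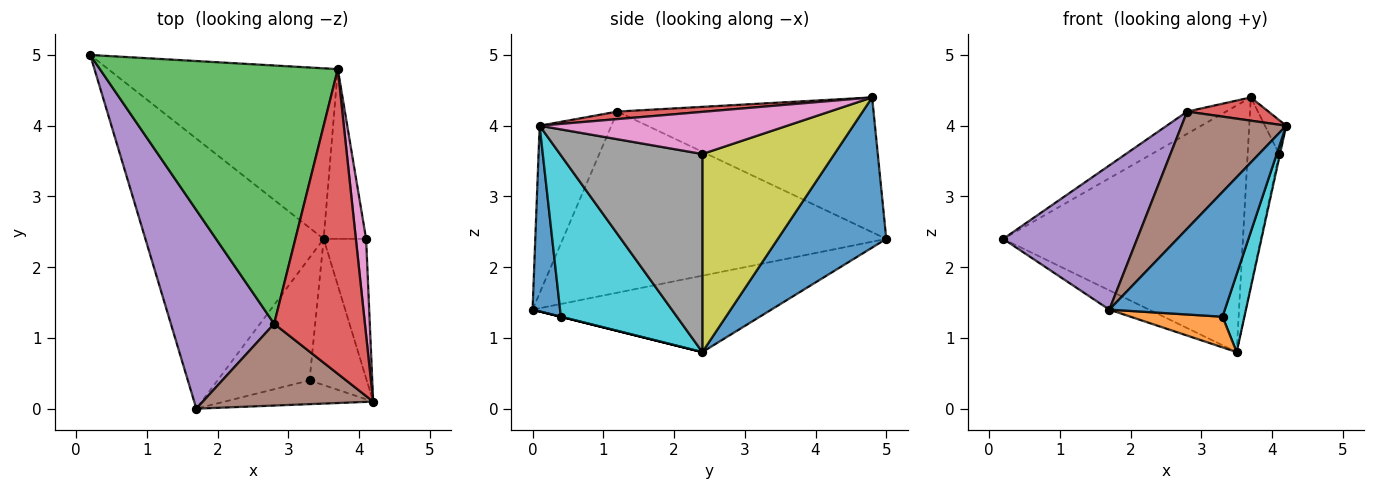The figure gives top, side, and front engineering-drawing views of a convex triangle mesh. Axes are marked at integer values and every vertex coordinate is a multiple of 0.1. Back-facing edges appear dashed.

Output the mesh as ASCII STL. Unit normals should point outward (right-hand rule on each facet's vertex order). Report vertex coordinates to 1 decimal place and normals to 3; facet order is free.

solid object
 facet normal 0.349 0.771 -0.533
  outer loop
   vertex 3.5 2.4 0.8
   vertex 0.2 5.0 2.4
   vertex 3.7 4.8 4.4
  endloop
 endfacet
 facet normal -0.393 0.066 -0.917
  outer loop
   vertex 1.7 0.0 1.4
   vertex 0.2 5.0 2.4
   vertex 3.5 2.4 0.8
  endloop
 endfacet
 facet normal -0.492 0.075 0.868
  outer loop
   vertex 2.8 1.2 4.2
   vertex 3.7 4.8 4.4
   vertex 0.2 5.0 2.4
  endloop
 endfacet
 facet normal 0.082 -0.076 0.994
  outer loop
   vertex 2.8 1.2 4.2
   vertex 4.2 0.1 4.0
   vertex 3.7 4.8 4.4
  endloop
 endfacet
 facet normal -0.817 -0.338 0.466
  outer loop
   vertex 2.8 1.2 4.2
   vertex 0.2 5.0 2.4
   vertex 1.7 0.0 1.4
  endloop
 endfacet
 facet normal -0.490 -0.715 0.499
  outer loop
   vertex 2.8 1.2 4.2
   vertex 1.7 0.0 1.4
   vertex 4.2 0.1 4.0
  endloop
 endfacet
 facet normal 0.968 0.083 0.235
  outer loop
   vertex 4.1 2.4 3.6
   vertex 3.7 4.8 4.4
   vertex 4.2 0.1 4.0
  endloop
 endfacet
 facet normal 0.978 0.006 -0.210
  outer loop
   vertex 4.1 2.4 3.6
   vertex 4.2 0.1 4.0
   vertex 3.5 2.4 0.8
  endloop
 endfacet
 facet normal 0.952 0.227 -0.204
  outer loop
   vertex 4.1 2.4 3.6
   vertex 3.5 2.4 0.8
   vertex 3.7 4.8 4.4
  endloop
 endfacet
 facet normal 0.928 -0.175 -0.329
  outer loop
   vertex 3.3 0.4 1.3
   vertex 3.5 2.4 0.8
   vertex 4.2 0.1 4.0
  endloop
 endfacet
 facet normal 0.228 -0.957 -0.182
  outer loop
   vertex 3.3 0.4 1.3
   vertex 4.2 0.1 4.0
   vertex 1.7 0.0 1.4
  endloop
 endfacet
 facet normal 0.000 -0.243 -0.970
  outer loop
   vertex 3.3 0.4 1.3
   vertex 1.7 0.0 1.4
   vertex 3.5 2.4 0.8
  endloop
 endfacet
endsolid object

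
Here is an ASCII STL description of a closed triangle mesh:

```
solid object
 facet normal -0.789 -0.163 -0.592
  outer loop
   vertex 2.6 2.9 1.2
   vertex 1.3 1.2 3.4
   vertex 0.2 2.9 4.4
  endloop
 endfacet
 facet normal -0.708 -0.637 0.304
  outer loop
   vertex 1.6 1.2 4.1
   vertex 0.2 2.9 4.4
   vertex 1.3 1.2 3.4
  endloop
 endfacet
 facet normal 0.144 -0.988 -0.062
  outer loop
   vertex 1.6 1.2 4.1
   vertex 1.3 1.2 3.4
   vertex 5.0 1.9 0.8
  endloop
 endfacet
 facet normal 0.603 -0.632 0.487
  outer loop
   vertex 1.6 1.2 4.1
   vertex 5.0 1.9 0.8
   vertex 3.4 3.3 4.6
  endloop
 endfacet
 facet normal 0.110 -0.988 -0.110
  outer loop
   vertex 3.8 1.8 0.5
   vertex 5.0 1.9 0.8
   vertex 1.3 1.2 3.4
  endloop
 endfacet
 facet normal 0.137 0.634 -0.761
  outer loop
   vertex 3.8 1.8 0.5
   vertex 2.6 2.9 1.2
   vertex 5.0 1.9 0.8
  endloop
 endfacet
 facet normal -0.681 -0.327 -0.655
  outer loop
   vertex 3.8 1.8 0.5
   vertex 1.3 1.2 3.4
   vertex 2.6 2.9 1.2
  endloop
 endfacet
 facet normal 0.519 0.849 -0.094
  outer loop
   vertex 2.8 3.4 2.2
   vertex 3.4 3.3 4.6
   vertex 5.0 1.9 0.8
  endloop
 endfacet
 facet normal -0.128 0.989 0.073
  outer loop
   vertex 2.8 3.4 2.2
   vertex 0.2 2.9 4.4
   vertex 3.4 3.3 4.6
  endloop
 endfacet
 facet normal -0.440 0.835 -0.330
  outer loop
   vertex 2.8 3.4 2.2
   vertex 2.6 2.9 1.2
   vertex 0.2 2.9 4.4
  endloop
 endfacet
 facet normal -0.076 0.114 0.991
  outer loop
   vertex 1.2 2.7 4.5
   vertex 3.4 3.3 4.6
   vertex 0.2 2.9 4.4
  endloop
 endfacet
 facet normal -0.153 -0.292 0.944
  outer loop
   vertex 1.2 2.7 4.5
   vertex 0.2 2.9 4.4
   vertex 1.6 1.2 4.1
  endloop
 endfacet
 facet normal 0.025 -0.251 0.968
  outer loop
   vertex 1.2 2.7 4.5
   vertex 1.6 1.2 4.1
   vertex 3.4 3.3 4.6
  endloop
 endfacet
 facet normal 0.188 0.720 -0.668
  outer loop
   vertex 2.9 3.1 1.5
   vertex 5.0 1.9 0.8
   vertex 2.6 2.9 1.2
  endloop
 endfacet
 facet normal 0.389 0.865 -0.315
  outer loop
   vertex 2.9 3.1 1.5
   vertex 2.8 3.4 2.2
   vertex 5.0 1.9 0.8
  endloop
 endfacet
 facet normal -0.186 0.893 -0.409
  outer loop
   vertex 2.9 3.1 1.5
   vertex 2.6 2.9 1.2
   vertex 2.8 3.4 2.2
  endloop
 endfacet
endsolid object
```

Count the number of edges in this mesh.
24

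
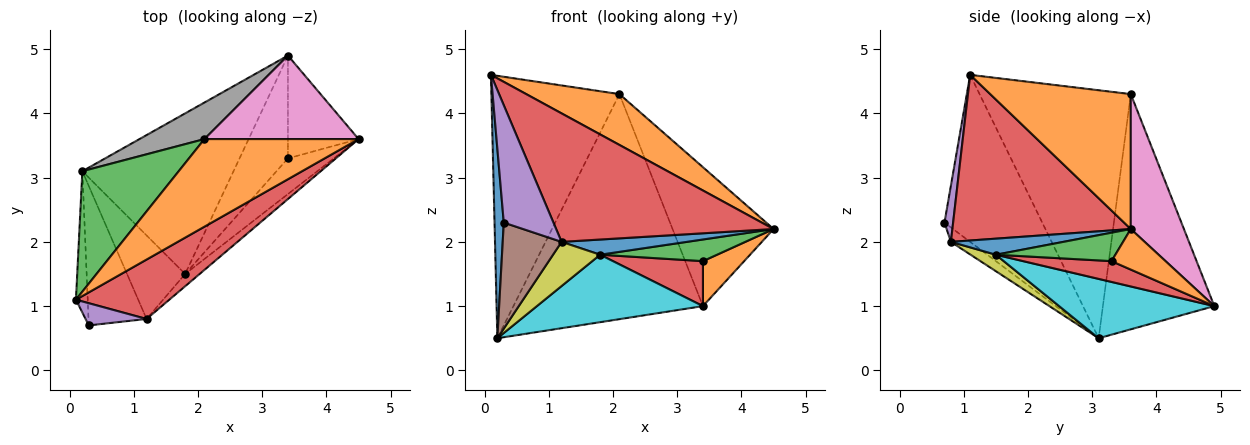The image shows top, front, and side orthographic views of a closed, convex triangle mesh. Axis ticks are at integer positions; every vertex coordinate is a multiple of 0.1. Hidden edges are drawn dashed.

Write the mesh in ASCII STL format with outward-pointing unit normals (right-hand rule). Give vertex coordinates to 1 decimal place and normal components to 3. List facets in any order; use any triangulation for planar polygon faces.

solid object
 facet normal -0.993 -0.094 -0.070
  outer loop
   vertex 0.3 0.7 2.3
   vertex 0.1 1.1 4.6
   vertex 0.2 3.1 0.5
  endloop
 endfacet
 facet normal 0.604 -0.400 0.690
  outer loop
   vertex 2.1 3.6 4.3
   vertex 0.1 1.1 4.6
   vertex 4.5 3.6 2.2
  endloop
 endfacet
 facet normal -0.732 0.619 0.284
  outer loop
   vertex 2.1 3.6 4.3
   vertex 0.2 3.1 0.5
   vertex 0.1 1.1 4.6
  endloop
 endfacet
 facet normal 0.597 -0.728 0.337
  outer loop
   vertex 1.2 0.8 2.0
   vertex 4.5 3.6 2.2
   vertex 0.1 1.1 4.6
  endloop
 endfacet
 facet normal 0.169 -0.969 0.183
  outer loop
   vertex 1.2 0.8 2.0
   vertex 0.1 1.1 4.6
   vertex 0.3 0.7 2.3
  endloop
 endfacet
 facet normal -0.194 -0.594 -0.781
  outer loop
   vertex 1.2 0.8 2.0
   vertex 0.3 0.7 2.3
   vertex 0.2 3.1 0.5
  endloop
 endfacet
 facet normal 0.411 0.781 0.470
  outer loop
   vertex 3.4 4.9 1.0
   vertex 2.1 3.6 4.3
   vertex 4.5 3.6 2.2
  endloop
 endfacet
 facet normal -0.502 0.854 0.139
  outer loop
   vertex 3.4 4.9 1.0
   vertex 0.2 3.1 0.5
   vertex 2.1 3.6 4.3
  endloop
 endfacet
 facet normal 0.243 -0.453 -0.857
  outer loop
   vertex 1.8 1.5 1.8
   vertex 1.2 0.8 2.0
   vertex 0.2 3.1 0.5
  endloop
 endfacet
 facet normal 0.340 -0.364 -0.867
  outer loop
   vertex 1.8 1.5 1.8
   vertex 0.2 3.1 0.5
   vertex 3.4 4.9 1.0
  endloop
 endfacet
 facet normal 0.572 -0.638 -0.515
  outer loop
   vertex 1.8 1.5 1.8
   vertex 4.5 3.6 2.2
   vertex 1.2 0.8 2.0
  endloop
 endfacet
 facet normal 0.465 -0.355 -0.811
  outer loop
   vertex 3.4 3.3 1.7
   vertex 3.4 4.9 1.0
   vertex 4.5 3.6 2.2
  endloop
 endfacet
 facet normal 0.468 -0.458 -0.755
  outer loop
   vertex 3.4 3.3 1.7
   vertex 4.5 3.6 2.2
   vertex 1.8 1.5 1.8
  endloop
 endfacet
 facet normal 0.366 -0.373 -0.852
  outer loop
   vertex 3.4 3.3 1.7
   vertex 1.8 1.5 1.8
   vertex 3.4 4.9 1.0
  endloop
 endfacet
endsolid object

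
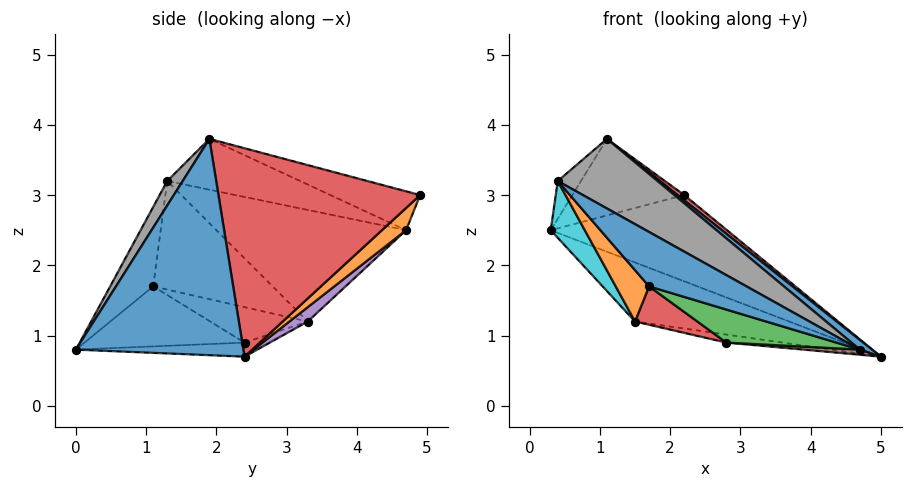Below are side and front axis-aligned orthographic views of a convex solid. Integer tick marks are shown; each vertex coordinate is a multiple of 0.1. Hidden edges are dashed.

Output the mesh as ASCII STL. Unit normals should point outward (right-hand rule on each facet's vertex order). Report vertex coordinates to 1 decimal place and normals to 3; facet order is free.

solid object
 facet normal 0.625 -0.046 0.779
  outer loop
   vertex 1.1 1.9 3.8
   vertex 4.7 0.0 0.8
   vertex 5.0 2.4 0.7
  endloop
 endfacet
 facet normal 0.100 0.732 -0.674
  outer loop
   vertex 2.2 4.9 3.0
   vertex 5.0 2.4 0.7
   vertex 0.3 4.7 2.5
  endloop
 endfacet
 facet normal -0.273 0.340 0.900
  outer loop
   vertex 2.2 4.9 3.0
   vertex 0.3 4.7 2.5
   vertex 1.1 1.9 3.8
  endloop
 endfacet
 facet normal 0.624 -0.020 0.781
  outer loop
   vertex 2.2 4.9 3.0
   vertex 1.1 1.9 3.8
   vertex 5.0 2.4 0.7
  endloop
 endfacet
 facet normal 0.085 0.716 -0.693
  outer loop
   vertex 1.5 3.3 1.2
   vertex 0.3 4.7 2.5
   vertex 5.0 2.4 0.7
  endloop
 endfacet
 facet normal -0.090 -0.030 -0.995
  outer loop
   vertex 2.8 2.4 0.9
   vertex 5.0 2.4 0.7
   vertex 4.7 0.0 0.8
  endloop
 endfacet
 facet normal -0.089 0.197 -0.976
  outer loop
   vertex 2.8 2.4 0.9
   vertex 1.5 3.3 1.2
   vertex 5.0 2.4 0.7
  endloop
 endfacet
 facet normal 0.119 -0.768 0.629
  outer loop
   vertex 0.4 1.3 3.2
   vertex 4.7 0.0 0.8
   vertex 1.1 1.9 3.8
  endloop
 endfacet
 facet normal -0.705 0.123 0.699
  outer loop
   vertex 0.4 1.3 3.2
   vertex 1.1 1.9 3.8
   vertex 0.3 4.7 2.5
  endloop
 endfacet
 facet normal -0.799 -0.144 -0.583
  outer loop
   vertex 0.4 1.3 3.2
   vertex 0.3 4.7 2.5
   vertex 1.5 3.3 1.2
  endloop
 endfacet
 facet normal -0.394 -0.892 -0.222
  outer loop
   vertex 1.7 1.1 1.7
   vertex 4.7 0.0 0.8
   vertex 0.4 1.3 3.2
  endloop
 endfacet
 facet normal -0.752 -0.210 -0.624
  outer loop
   vertex 1.7 1.1 1.7
   vertex 0.4 1.3 3.2
   vertex 1.5 3.3 1.2
  endloop
 endfacet
 facet normal -0.361 -0.248 -0.899
  outer loop
   vertex 1.7 1.1 1.7
   vertex 2.8 2.4 0.9
   vertex 4.7 0.0 0.8
  endloop
 endfacet
 facet normal -0.372 -0.238 -0.897
  outer loop
   vertex 1.7 1.1 1.7
   vertex 1.5 3.3 1.2
   vertex 2.8 2.4 0.9
  endloop
 endfacet
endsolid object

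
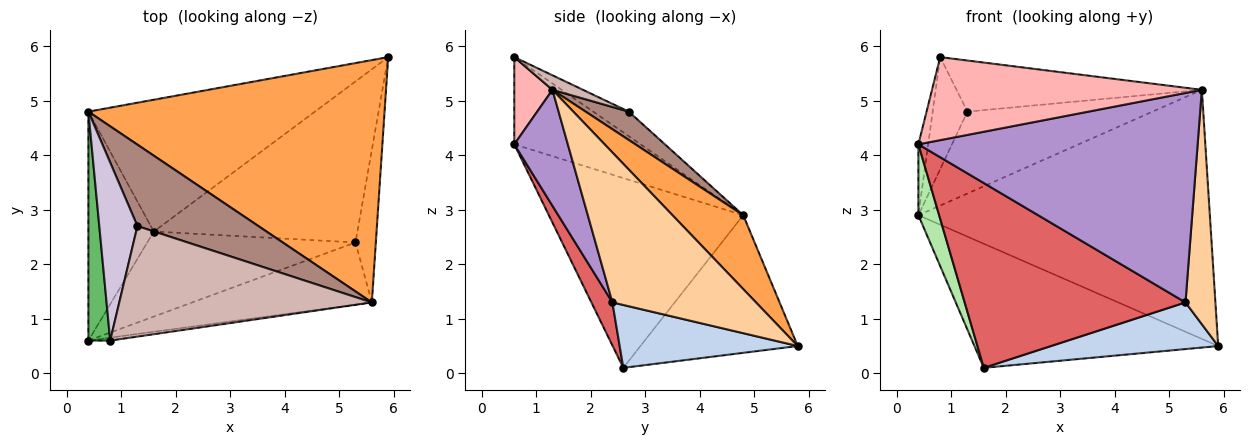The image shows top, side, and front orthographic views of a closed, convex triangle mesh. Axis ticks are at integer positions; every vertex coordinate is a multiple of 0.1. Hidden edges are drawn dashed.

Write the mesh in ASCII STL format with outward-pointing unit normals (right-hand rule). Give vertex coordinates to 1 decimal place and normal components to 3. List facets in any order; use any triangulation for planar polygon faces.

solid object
 facet normal -0.405 0.627 -0.666
  outer loop
   vertex 1.6 2.6 0.1
   vertex 0.4 4.8 2.9
   vertex 5.9 5.8 0.5
  endloop
 endfacet
 facet normal 0.284 -0.267 -0.921
  outer loop
   vertex 5.3 2.4 1.3
   vertex 1.6 2.6 0.1
   vertex 5.9 5.8 0.5
  endloop
 endfacet
 facet normal 0.171 0.706 0.687
  outer loop
   vertex 5.6 1.3 5.2
   vertex 5.9 5.8 0.5
   vertex 0.4 4.8 2.9
  endloop
 endfacet
 facet normal 0.970 -0.202 -0.132
  outer loop
   vertex 5.6 1.3 5.2
   vertex 5.3 2.4 1.3
   vertex 5.9 5.8 0.5
  endloop
 endfacet
 facet normal -0.967 0.075 0.242
  outer loop
   vertex 0.4 0.6 4.2
   vertex 0.8 0.6 5.8
   vertex 0.4 4.8 2.9
  endloop
 endfacet
 facet normal -0.941 -0.100 -0.324
  outer loop
   vertex 0.4 0.6 4.2
   vertex 0.4 4.8 2.9
   vertex 1.6 2.6 0.1
  endloop
 endfacet
 facet normal 0.086 -0.905 -0.416
  outer loop
   vertex 0.4 0.6 4.2
   vertex 1.6 2.6 0.1
   vertex 5.3 2.4 1.3
  endloop
 endfacet
 facet normal 0.140 -0.990 -0.035
  outer loop
   vertex 0.4 0.6 4.2
   vertex 5.6 1.3 5.2
   vertex 0.8 0.6 5.8
  endloop
 endfacet
 facet normal 0.181 -0.943 -0.280
  outer loop
   vertex 0.4 0.6 4.2
   vertex 5.3 2.4 1.3
   vertex 5.6 1.3 5.2
  endloop
 endfacet
 facet normal -0.478 0.468 0.743
  outer loop
   vertex 1.3 2.7 4.8
   vertex 0.4 4.8 2.9
   vertex 0.8 0.6 5.8
  endloop
 endfacet
 facet normal 0.163 0.699 0.696
  outer loop
   vertex 1.3 2.7 4.8
   vertex 5.6 1.3 5.2
   vertex 0.4 4.8 2.9
  endloop
 endfacet
 facet normal 0.052 0.419 0.906
  outer loop
   vertex 1.3 2.7 4.8
   vertex 0.8 0.6 5.8
   vertex 5.6 1.3 5.2
  endloop
 endfacet
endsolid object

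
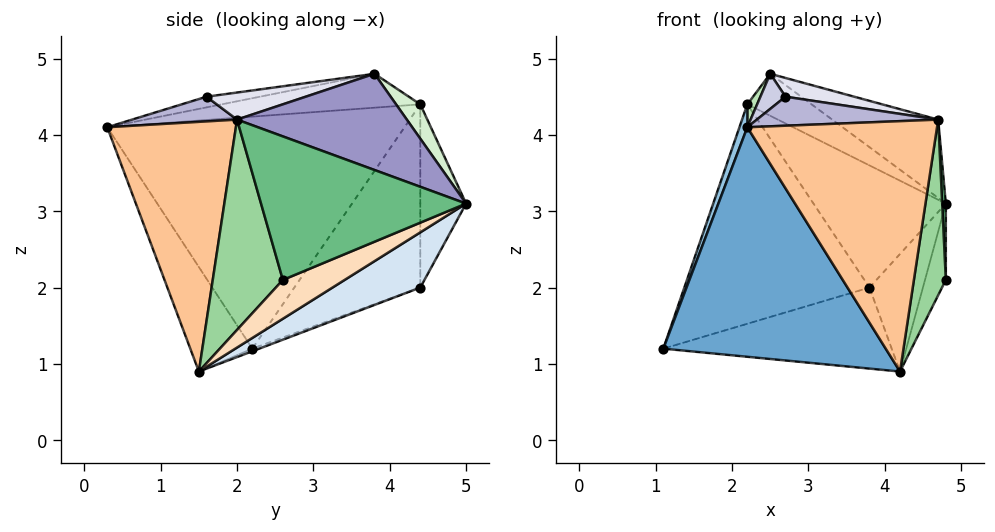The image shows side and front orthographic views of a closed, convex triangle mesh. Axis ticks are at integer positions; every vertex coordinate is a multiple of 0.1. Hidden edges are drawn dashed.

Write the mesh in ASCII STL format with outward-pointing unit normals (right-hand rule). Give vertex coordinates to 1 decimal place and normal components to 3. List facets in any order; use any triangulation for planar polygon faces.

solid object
 facet normal -0.238 -0.851 -0.468
  outer loop
   vertex 2.2 0.3 4.1
   vertex 1.1 2.2 1.2
   vertex 4.2 1.5 0.9
  endloop
 endfacet
 facet normal -0.940 -0.025 0.340
  outer loop
   vertex 2.2 4.4 4.4
   vertex 1.1 2.2 1.2
   vertex 2.2 0.3 4.1
  endloop
 endfacet
 facet normal -0.011 0.353 -0.935
  outer loop
   vertex 3.8 4.4 2.0
   vertex 4.2 1.5 0.9
   vertex 1.1 2.2 1.2
  endloop
 endfacet
 facet normal 0.586 0.357 -0.727
  outer loop
   vertex 3.8 4.4 2.0
   vertex 4.8 5.0 3.1
   vertex 4.2 1.5 0.9
  endloop
 endfacet
 facet normal -0.527 0.774 -0.351
  outer loop
   vertex 3.8 4.4 2.0
   vertex 1.1 2.2 1.2
   vertex 2.2 4.4 4.4
  endloop
 endfacet
 facet normal -0.320 0.923 -0.213
  outer loop
   vertex 3.8 4.4 2.0
   vertex 2.2 4.4 4.4
   vertex 4.8 5.0 3.1
  endloop
 endfacet
 facet normal 0.561 -0.827 0.040
  outer loop
   vertex 4.7 2.0 4.2
   vertex 2.2 0.3 4.1
   vertex 4.2 1.5 0.9
  endloop
 endfacet
 facet normal 0.752 0.254 -0.608
  outer loop
   vertex 4.8 2.6 2.1
   vertex 4.2 1.5 0.9
   vertex 4.8 5.0 3.1
  endloop
 endfacet
 facet normal 0.999 -0.018 0.043
  outer loop
   vertex 4.8 2.6 2.1
   vertex 4.8 5.0 3.1
   vertex 4.7 2.0 4.2
  endloop
 endfacet
 facet normal 0.908 -0.413 -0.075
  outer loop
   vertex 4.8 2.6 2.1
   vertex 4.7 2.0 4.2
   vertex 4.2 1.5 0.9
  endloop
 endfacet
 facet normal -0.828 -0.041 0.559
  outer loop
   vertex 2.5 3.8 4.8
   vertex 2.2 4.4 4.4
   vertex 2.2 0.3 4.1
  endloop
 endfacet
 facet normal 0.233 0.617 0.751
  outer loop
   vertex 2.5 3.8 4.8
   vertex 4.8 5.0 3.1
   vertex 2.2 4.4 4.4
  endloop
 endfacet
 facet normal 0.466 0.291 0.836
  outer loop
   vertex 2.5 3.8 4.8
   vertex 4.7 2.0 4.2
   vertex 4.8 5.0 3.1
  endloop
 endfacet
 facet normal 0.208 -0.360 0.909
  outer loop
   vertex 2.7 1.6 4.5
   vertex 2.2 0.3 4.1
   vertex 4.7 2.0 4.2
  endloop
 endfacet
 facet normal -0.335 -0.157 0.929
  outer loop
   vertex 2.7 1.6 4.5
   vertex 2.5 3.8 4.8
   vertex 2.2 0.3 4.1
  endloop
 endfacet
 facet normal 0.170 -0.118 0.978
  outer loop
   vertex 2.7 1.6 4.5
   vertex 4.7 2.0 4.2
   vertex 2.5 3.8 4.8
  endloop
 endfacet
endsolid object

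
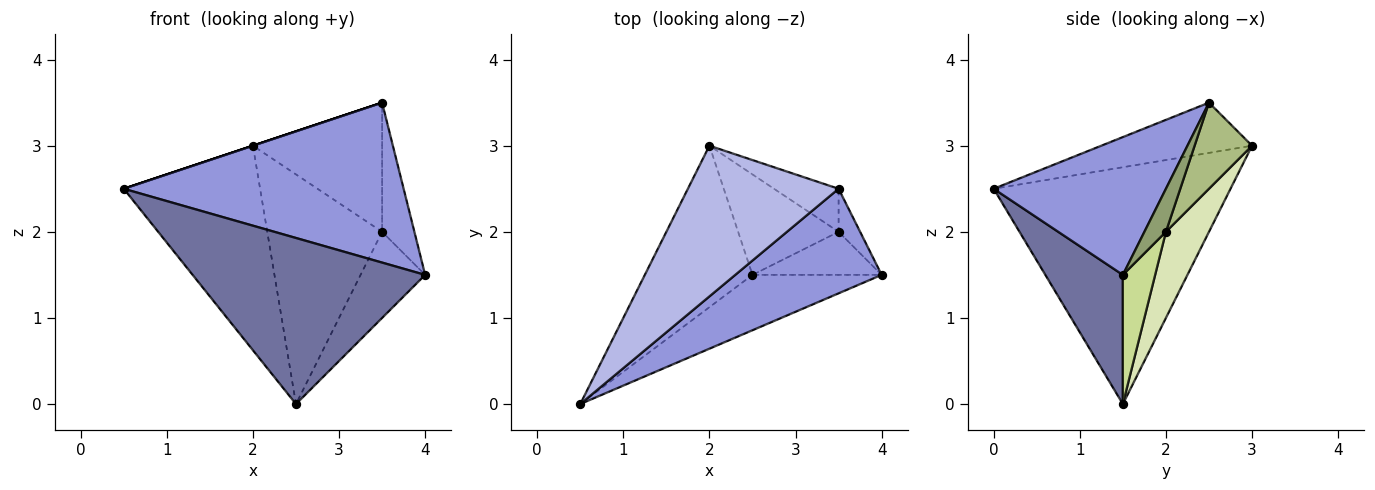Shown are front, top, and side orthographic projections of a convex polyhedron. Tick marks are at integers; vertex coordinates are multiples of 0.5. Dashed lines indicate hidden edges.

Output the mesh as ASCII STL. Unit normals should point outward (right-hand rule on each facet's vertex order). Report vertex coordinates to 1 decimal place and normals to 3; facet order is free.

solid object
 facet normal 0.302 -0.905 -0.302
  outer loop
   vertex 2.5 1.5 0.0
   vertex 4.0 1.5 1.5
   vertex 0.5 0.0 2.5
  endloop
 endfacet
 facet normal -0.806 0.464 -0.367
  outer loop
   vertex 2.5 1.5 0.0
   vertex 0.5 0.0 2.5
   vertex 2.0 3.0 3.0
  endloop
 endfacet
 facet normal 0.458 -0.744 0.487
  outer loop
   vertex 3.5 2.5 3.5
   vertex 0.5 0.0 2.5
   vertex 4.0 1.5 1.5
  endloop
 endfacet
 facet normal -0.316 0.000 0.949
  outer loop
   vertex 3.5 2.5 3.5
   vertex 2.0 3.0 3.0
   vertex 0.5 0.0 2.5
  endloop
 endfacet
 facet normal 0.535 0.802 -0.267
  outer loop
   vertex 3.5 2.0 2.0
   vertex 3.5 2.5 3.5
   vertex 4.0 1.5 1.5
  endloop
 endfacet
 facet normal 0.389 0.874 -0.291
  outer loop
   vertex 3.5 2.0 2.0
   vertex 2.0 3.0 3.0
   vertex 3.5 2.5 3.5
  endloop
 endfacet
 facet normal 0.408 0.816 -0.408
  outer loop
   vertex 3.5 2.0 2.0
   vertex 4.0 1.5 1.5
   vertex 2.5 1.5 0.0
  endloop
 endfacet
 facet normal 0.325 0.866 -0.379
  outer loop
   vertex 3.5 2.0 2.0
   vertex 2.5 1.5 0.0
   vertex 2.0 3.0 3.0
  endloop
 endfacet
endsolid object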